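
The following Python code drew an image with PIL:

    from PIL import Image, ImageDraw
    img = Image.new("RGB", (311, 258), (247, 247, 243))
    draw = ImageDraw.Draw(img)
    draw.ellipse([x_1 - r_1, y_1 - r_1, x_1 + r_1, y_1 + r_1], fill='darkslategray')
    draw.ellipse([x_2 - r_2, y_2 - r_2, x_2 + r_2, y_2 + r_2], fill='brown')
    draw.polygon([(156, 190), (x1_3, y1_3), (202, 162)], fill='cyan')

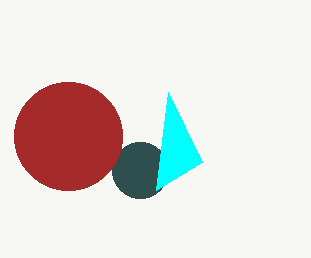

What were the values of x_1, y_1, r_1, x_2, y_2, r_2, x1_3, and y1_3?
x_1 = 140, y_1 = 170, r_1 = 28, x_2 = 68, y_2 = 136, r_2 = 54, x1_3 = 168, y1_3 = 92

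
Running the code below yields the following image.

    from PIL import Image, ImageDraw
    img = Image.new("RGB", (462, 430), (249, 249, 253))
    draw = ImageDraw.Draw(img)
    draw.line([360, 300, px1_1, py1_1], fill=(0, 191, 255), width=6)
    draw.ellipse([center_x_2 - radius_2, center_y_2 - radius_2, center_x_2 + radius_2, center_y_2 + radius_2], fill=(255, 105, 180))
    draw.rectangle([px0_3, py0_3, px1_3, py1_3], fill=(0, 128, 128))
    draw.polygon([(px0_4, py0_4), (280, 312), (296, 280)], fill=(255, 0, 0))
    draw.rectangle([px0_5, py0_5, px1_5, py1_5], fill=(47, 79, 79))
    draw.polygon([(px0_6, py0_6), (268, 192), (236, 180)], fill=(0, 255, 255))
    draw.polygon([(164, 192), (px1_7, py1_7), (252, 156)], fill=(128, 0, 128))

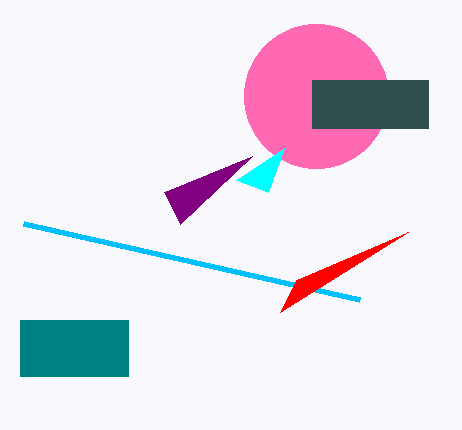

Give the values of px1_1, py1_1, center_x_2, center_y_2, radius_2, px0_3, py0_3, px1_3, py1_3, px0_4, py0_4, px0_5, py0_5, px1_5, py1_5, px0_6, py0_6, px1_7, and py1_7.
px1_1 = 24
py1_1 = 224
center_x_2 = 316
center_y_2 = 96
radius_2 = 72
px0_3 = 20
py0_3 = 320
px1_3 = 128
py1_3 = 376
px0_4 = 408
py0_4 = 232
px0_5 = 312
py0_5 = 80
px1_5 = 428
py1_5 = 128
px0_6 = 284
py0_6 = 148
px1_7 = 180
py1_7 = 224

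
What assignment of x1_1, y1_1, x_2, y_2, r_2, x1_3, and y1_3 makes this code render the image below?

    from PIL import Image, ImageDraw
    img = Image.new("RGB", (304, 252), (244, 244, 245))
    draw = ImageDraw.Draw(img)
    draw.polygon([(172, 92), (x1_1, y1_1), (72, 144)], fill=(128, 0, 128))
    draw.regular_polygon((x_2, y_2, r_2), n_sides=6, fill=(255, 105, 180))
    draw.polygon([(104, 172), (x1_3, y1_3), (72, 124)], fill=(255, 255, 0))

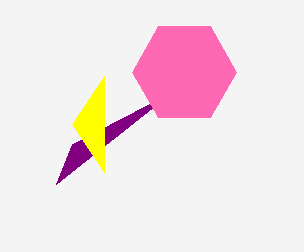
x1_1 = 56
y1_1 = 184
x_2 = 184
y_2 = 72
r_2 = 52
x1_3 = 104
y1_3 = 76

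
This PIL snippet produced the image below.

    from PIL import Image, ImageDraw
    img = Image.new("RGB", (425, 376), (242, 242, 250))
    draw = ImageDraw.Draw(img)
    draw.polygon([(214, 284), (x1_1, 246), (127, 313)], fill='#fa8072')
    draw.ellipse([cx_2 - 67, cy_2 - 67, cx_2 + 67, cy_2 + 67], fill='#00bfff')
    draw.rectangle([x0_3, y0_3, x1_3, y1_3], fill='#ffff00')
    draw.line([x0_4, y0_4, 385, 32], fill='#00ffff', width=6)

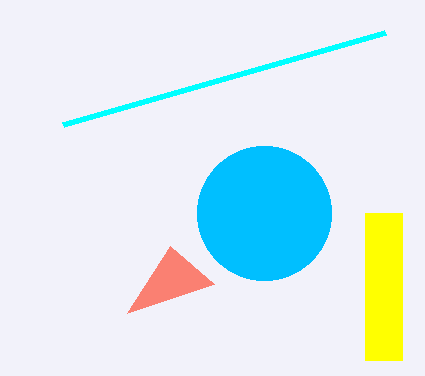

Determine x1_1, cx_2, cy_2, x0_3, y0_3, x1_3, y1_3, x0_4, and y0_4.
x1_1 = 170; cx_2 = 264; cy_2 = 213; x0_3 = 365; y0_3 = 213; x1_3 = 402; y1_3 = 360; x0_4 = 63; y0_4 = 124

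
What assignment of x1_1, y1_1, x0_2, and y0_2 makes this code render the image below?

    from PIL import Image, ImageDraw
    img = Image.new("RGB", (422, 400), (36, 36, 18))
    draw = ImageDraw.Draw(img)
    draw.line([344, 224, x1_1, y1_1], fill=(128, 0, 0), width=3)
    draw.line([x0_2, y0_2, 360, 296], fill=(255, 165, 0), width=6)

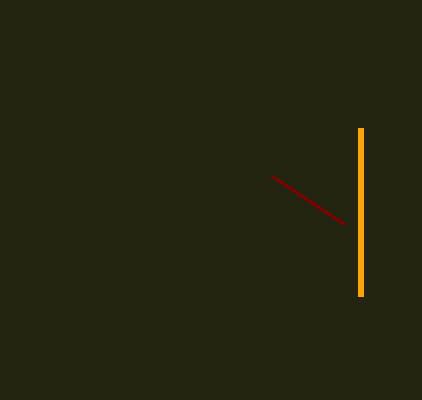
x1_1 = 272; y1_1 = 176; x0_2 = 360; y0_2 = 128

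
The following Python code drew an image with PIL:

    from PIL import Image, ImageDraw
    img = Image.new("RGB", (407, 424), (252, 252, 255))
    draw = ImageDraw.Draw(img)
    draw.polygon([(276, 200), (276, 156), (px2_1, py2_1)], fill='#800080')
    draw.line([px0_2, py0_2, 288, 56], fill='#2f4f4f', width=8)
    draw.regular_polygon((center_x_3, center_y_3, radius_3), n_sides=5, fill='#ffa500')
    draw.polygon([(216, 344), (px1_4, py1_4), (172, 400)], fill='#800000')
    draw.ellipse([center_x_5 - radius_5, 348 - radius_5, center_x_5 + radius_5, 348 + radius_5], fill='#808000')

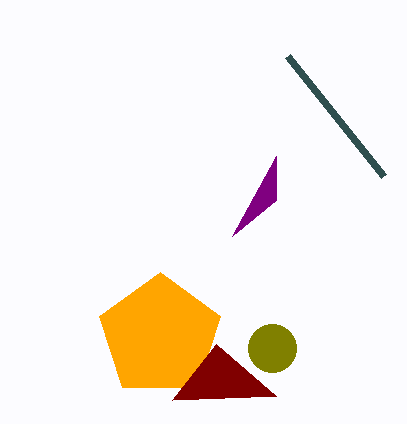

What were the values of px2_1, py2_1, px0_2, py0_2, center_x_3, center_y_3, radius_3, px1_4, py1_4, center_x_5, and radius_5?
px2_1 = 232; py2_1 = 236; px0_2 = 384; py0_2 = 176; center_x_3 = 160; center_y_3 = 336; radius_3 = 64; px1_4 = 276; py1_4 = 396; center_x_5 = 272; radius_5 = 24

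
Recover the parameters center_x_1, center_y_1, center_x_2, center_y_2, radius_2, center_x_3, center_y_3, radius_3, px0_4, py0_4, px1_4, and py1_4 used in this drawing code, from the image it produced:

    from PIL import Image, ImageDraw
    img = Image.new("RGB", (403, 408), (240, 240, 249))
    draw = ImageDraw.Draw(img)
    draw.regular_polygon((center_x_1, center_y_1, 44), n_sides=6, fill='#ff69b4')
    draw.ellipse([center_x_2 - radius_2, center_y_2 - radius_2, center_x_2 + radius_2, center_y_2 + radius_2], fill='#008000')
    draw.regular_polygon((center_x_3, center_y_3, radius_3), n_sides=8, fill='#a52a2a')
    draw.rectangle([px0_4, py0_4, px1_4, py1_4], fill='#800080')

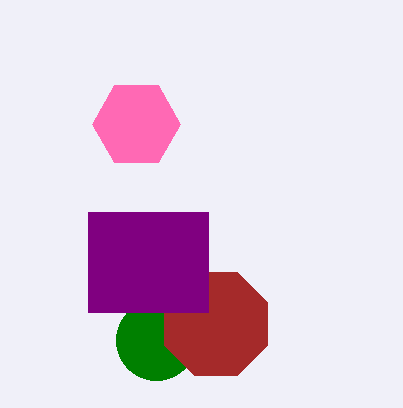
center_x_1 = 136; center_y_1 = 124; center_x_2 = 156; center_y_2 = 340; radius_2 = 40; center_x_3 = 216; center_y_3 = 324; radius_3 = 56; px0_4 = 88; py0_4 = 212; px1_4 = 208; py1_4 = 312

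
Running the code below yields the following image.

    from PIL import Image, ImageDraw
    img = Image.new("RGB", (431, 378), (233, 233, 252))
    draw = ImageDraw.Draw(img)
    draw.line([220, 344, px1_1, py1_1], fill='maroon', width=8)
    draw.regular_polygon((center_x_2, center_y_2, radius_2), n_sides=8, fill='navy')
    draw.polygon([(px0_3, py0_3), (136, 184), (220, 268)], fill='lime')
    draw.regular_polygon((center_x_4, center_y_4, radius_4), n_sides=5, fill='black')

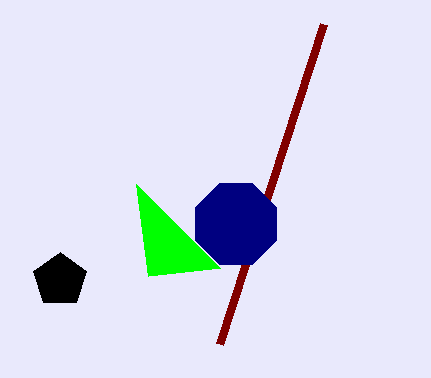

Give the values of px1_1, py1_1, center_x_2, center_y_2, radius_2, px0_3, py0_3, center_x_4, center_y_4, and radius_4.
px1_1 = 324; py1_1 = 24; center_x_2 = 236; center_y_2 = 224; radius_2 = 44; px0_3 = 148; py0_3 = 276; center_x_4 = 60; center_y_4 = 280; radius_4 = 28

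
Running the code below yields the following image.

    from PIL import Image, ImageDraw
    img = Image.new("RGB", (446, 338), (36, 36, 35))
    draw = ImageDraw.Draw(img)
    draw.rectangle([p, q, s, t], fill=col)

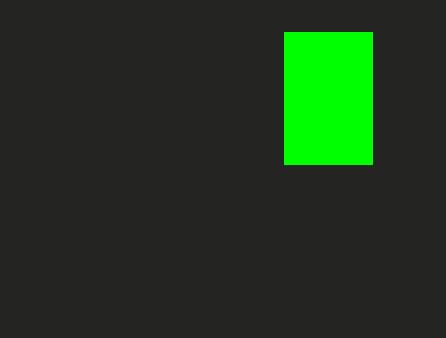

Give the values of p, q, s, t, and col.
p = 284
q = 32
s = 372
t = 164
col = 'lime'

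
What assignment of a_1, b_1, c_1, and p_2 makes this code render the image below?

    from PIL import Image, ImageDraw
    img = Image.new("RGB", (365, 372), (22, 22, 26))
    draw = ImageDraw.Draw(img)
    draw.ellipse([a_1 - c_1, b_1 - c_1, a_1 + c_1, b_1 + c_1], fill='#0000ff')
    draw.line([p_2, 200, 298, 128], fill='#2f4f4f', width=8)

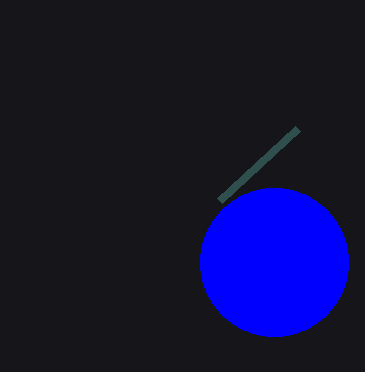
a_1 = 274; b_1 = 262; c_1 = 74; p_2 = 220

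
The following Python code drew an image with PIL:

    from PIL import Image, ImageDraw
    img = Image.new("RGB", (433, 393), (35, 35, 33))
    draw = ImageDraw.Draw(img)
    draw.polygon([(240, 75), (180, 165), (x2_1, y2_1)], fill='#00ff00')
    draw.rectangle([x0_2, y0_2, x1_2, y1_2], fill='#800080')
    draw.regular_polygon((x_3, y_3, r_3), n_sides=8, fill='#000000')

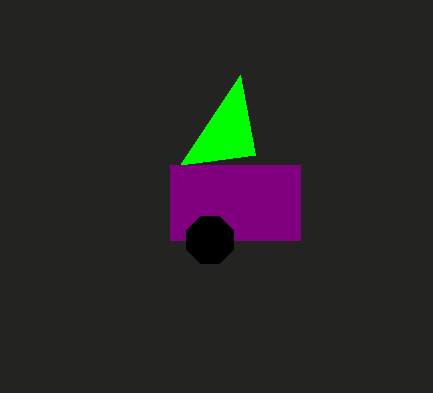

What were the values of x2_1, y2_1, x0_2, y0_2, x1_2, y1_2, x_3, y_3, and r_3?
x2_1 = 255, y2_1 = 155, x0_2 = 170, y0_2 = 165, x1_2 = 300, y1_2 = 240, x_3 = 210, y_3 = 240, r_3 = 25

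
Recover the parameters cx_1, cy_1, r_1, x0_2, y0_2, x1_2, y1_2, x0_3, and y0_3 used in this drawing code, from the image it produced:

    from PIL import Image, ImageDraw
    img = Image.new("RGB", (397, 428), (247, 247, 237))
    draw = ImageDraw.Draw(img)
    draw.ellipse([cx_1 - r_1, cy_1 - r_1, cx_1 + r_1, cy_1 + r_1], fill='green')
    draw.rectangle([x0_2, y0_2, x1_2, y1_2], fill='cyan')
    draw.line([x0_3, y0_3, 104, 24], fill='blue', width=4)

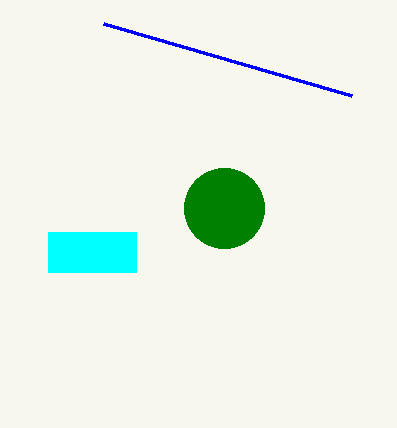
cx_1 = 224, cy_1 = 208, r_1 = 40, x0_2 = 48, y0_2 = 232, x1_2 = 136, y1_2 = 272, x0_3 = 352, y0_3 = 96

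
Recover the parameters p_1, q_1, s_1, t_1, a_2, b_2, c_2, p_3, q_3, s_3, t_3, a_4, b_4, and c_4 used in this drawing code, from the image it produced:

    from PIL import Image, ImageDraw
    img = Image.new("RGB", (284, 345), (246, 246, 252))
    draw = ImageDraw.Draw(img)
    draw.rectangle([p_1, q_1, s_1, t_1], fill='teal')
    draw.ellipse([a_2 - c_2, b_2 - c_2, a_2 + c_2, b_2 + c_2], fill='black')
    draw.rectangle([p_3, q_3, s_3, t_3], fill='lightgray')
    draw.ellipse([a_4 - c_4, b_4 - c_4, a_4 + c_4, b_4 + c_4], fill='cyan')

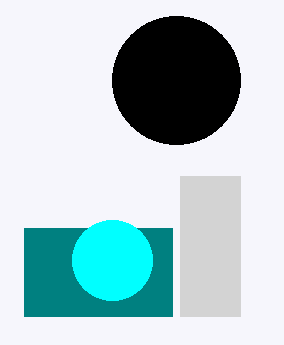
p_1 = 24
q_1 = 228
s_1 = 172
t_1 = 316
a_2 = 176
b_2 = 80
c_2 = 64
p_3 = 180
q_3 = 176
s_3 = 240
t_3 = 316
a_4 = 112
b_4 = 260
c_4 = 40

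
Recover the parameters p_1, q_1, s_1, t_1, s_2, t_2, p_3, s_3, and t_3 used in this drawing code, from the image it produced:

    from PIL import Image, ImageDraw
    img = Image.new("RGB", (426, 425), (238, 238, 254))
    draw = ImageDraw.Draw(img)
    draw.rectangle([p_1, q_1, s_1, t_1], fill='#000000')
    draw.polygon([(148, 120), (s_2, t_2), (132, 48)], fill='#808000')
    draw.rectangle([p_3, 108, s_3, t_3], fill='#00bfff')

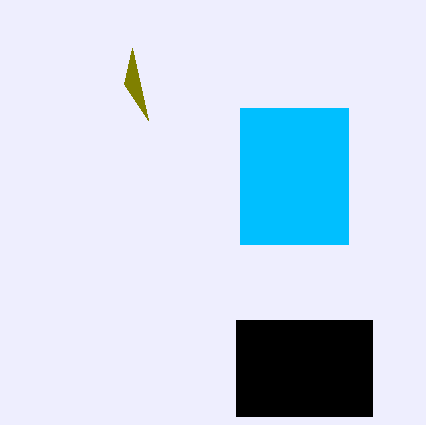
p_1 = 236
q_1 = 320
s_1 = 372
t_1 = 416
s_2 = 124
t_2 = 84
p_3 = 240
s_3 = 348
t_3 = 244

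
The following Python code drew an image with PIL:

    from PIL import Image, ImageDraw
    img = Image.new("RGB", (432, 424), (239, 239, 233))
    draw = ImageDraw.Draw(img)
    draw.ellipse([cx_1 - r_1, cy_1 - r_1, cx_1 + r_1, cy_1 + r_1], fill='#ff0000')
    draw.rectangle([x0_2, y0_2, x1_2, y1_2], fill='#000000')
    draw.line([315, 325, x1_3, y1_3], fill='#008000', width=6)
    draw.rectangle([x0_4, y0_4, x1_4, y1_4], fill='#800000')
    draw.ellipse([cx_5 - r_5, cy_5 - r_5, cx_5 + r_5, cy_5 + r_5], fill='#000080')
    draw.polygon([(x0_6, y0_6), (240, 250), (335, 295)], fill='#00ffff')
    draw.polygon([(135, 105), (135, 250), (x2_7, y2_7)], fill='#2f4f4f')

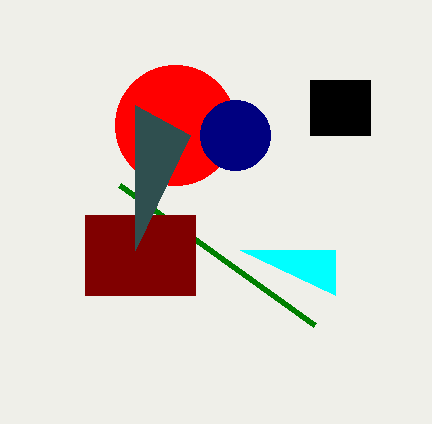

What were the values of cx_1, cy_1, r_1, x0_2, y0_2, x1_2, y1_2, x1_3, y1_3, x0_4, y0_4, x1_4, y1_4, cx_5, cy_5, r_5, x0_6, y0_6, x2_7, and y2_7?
cx_1 = 175, cy_1 = 125, r_1 = 60, x0_2 = 310, y0_2 = 80, x1_2 = 370, y1_2 = 135, x1_3 = 120, y1_3 = 185, x0_4 = 85, y0_4 = 215, x1_4 = 195, y1_4 = 295, cx_5 = 235, cy_5 = 135, r_5 = 35, x0_6 = 335, y0_6 = 250, x2_7 = 190, y2_7 = 135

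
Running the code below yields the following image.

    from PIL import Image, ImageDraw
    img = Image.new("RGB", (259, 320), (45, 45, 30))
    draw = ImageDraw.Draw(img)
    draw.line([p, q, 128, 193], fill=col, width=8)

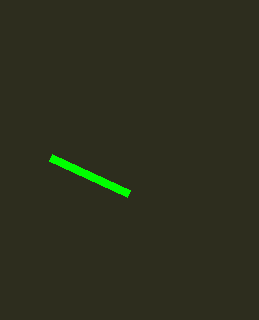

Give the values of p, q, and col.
p = 50; q = 157; col = 'lime'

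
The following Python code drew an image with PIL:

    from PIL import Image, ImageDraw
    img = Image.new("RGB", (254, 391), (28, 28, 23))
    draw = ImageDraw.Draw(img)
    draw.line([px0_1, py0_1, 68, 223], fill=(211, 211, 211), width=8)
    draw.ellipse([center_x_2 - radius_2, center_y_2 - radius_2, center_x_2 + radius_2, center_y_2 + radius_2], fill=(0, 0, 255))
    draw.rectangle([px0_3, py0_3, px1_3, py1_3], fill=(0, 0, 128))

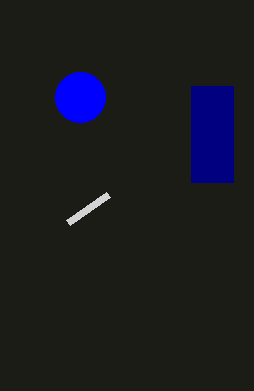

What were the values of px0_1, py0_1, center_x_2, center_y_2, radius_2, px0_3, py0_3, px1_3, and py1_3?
px0_1 = 108, py0_1 = 195, center_x_2 = 80, center_y_2 = 97, radius_2 = 25, px0_3 = 191, py0_3 = 86, px1_3 = 233, py1_3 = 182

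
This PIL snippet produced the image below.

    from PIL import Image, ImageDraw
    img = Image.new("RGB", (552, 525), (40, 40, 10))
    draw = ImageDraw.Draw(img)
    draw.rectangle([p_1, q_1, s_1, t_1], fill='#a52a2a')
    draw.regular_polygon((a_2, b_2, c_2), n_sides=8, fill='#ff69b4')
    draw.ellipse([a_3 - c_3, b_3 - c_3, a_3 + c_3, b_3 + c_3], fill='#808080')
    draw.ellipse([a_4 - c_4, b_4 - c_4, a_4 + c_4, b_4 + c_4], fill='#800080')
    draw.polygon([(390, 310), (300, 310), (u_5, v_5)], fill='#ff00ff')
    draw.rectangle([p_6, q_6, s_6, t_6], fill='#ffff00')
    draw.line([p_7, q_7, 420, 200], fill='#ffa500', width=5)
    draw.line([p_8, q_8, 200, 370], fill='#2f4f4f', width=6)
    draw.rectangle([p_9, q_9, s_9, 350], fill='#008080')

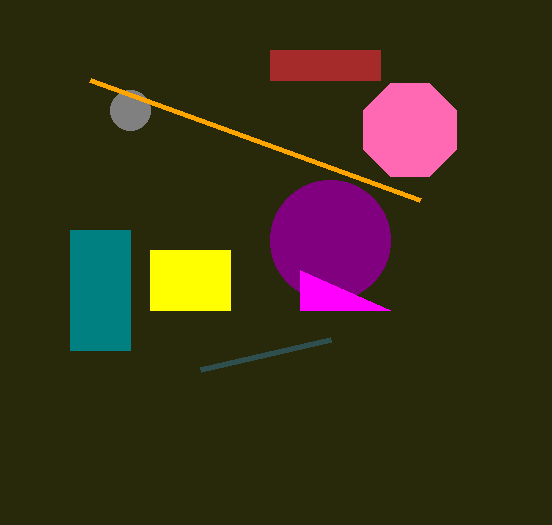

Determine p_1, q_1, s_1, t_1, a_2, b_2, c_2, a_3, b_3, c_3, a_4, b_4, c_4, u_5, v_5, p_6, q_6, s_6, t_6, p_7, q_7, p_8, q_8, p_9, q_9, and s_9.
p_1 = 270, q_1 = 50, s_1 = 380, t_1 = 80, a_2 = 410, b_2 = 130, c_2 = 50, a_3 = 130, b_3 = 110, c_3 = 20, a_4 = 330, b_4 = 240, c_4 = 60, u_5 = 300, v_5 = 270, p_6 = 150, q_6 = 250, s_6 = 230, t_6 = 310, p_7 = 90, q_7 = 80, p_8 = 330, q_8 = 340, p_9 = 70, q_9 = 230, s_9 = 130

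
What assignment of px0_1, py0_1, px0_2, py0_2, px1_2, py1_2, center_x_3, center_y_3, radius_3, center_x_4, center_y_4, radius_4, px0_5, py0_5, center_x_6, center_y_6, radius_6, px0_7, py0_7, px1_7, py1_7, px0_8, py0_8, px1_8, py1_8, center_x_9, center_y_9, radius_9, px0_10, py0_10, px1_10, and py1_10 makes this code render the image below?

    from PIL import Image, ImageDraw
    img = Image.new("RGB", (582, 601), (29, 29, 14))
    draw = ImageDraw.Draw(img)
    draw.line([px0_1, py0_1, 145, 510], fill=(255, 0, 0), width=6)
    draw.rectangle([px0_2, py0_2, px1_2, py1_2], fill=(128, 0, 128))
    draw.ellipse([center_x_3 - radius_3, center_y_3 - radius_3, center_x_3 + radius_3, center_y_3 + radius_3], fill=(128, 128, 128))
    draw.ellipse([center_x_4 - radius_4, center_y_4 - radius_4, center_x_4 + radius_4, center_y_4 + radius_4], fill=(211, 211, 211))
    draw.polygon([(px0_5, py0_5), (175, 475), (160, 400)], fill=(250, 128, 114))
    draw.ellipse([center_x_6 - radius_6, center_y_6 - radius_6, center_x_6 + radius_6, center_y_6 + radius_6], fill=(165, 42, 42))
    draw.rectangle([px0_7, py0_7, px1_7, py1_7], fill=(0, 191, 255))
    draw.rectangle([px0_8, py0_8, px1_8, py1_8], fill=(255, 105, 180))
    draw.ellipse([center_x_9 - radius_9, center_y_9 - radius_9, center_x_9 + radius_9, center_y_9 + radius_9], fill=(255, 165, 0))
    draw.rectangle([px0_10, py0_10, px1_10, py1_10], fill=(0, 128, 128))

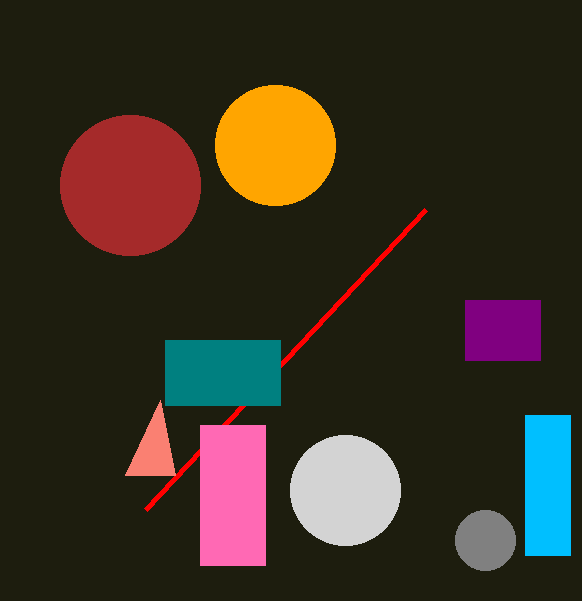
px0_1 = 425
py0_1 = 210
px0_2 = 465
py0_2 = 300
px1_2 = 540
py1_2 = 360
center_x_3 = 485
center_y_3 = 540
radius_3 = 30
center_x_4 = 345
center_y_4 = 490
radius_4 = 55
px0_5 = 125
py0_5 = 475
center_x_6 = 130
center_y_6 = 185
radius_6 = 70
px0_7 = 525
py0_7 = 415
px1_7 = 570
py1_7 = 555
px0_8 = 200
py0_8 = 425
px1_8 = 265
py1_8 = 565
center_x_9 = 275
center_y_9 = 145
radius_9 = 60
px0_10 = 165
py0_10 = 340
px1_10 = 280
py1_10 = 405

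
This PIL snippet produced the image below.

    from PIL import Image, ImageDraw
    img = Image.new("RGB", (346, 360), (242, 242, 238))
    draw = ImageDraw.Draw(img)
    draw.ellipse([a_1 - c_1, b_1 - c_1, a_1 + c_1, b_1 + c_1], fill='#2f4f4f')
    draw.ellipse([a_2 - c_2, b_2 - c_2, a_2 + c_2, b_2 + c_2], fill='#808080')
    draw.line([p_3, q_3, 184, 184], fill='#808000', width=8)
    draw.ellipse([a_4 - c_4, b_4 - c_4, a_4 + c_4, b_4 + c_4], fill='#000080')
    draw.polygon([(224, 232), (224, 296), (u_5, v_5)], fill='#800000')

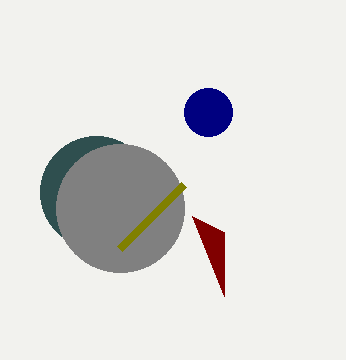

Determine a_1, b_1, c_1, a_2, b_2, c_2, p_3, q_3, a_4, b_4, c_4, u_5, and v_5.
a_1 = 96; b_1 = 192; c_1 = 56; a_2 = 120; b_2 = 208; c_2 = 64; p_3 = 120; q_3 = 248; a_4 = 208; b_4 = 112; c_4 = 24; u_5 = 192; v_5 = 216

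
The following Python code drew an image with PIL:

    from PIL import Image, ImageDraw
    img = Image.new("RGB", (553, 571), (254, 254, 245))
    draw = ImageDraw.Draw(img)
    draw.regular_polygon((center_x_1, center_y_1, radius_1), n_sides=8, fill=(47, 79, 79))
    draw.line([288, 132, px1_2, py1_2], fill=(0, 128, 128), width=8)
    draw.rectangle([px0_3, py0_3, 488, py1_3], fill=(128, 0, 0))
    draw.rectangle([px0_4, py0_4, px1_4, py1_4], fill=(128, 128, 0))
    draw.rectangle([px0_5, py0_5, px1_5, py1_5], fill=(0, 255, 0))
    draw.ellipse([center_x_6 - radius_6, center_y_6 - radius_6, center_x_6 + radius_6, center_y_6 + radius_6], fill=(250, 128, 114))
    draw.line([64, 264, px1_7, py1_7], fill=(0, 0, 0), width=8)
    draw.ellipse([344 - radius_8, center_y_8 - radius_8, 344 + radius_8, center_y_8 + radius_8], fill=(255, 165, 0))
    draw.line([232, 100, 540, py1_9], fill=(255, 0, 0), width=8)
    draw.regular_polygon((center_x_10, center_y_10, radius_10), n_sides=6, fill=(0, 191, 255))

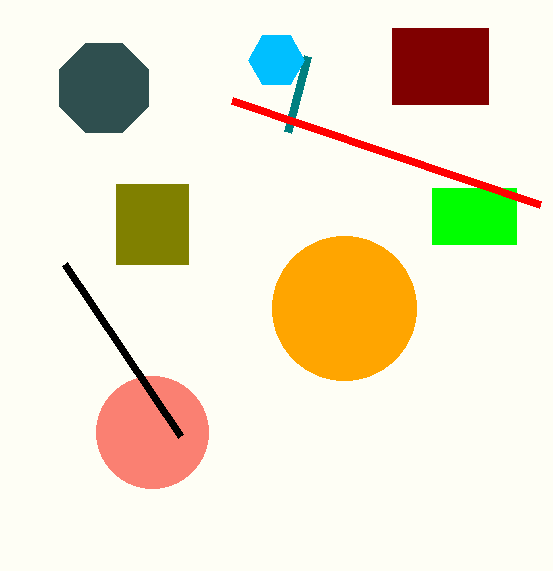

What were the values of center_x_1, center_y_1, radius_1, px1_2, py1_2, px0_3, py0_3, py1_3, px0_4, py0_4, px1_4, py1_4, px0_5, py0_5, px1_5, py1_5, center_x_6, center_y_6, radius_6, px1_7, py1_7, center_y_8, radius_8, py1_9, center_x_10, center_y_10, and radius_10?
center_x_1 = 104, center_y_1 = 88, radius_1 = 48, px1_2 = 308, py1_2 = 56, px0_3 = 392, py0_3 = 28, py1_3 = 104, px0_4 = 116, py0_4 = 184, px1_4 = 188, py1_4 = 264, px0_5 = 432, py0_5 = 188, px1_5 = 516, py1_5 = 244, center_x_6 = 152, center_y_6 = 432, radius_6 = 56, px1_7 = 180, py1_7 = 436, center_y_8 = 308, radius_8 = 72, py1_9 = 204, center_x_10 = 276, center_y_10 = 60, radius_10 = 28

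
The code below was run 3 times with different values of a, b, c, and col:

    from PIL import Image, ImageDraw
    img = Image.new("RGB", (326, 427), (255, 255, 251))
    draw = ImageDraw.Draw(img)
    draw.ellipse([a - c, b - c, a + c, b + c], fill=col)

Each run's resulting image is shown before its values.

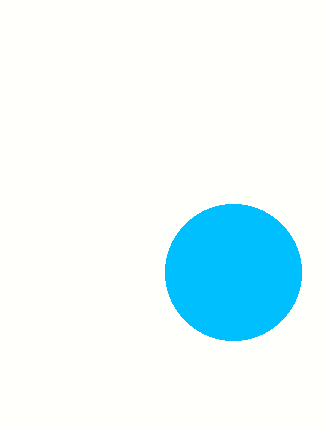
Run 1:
a = 233, b = 272, c = 68, col = 'deepskyblue'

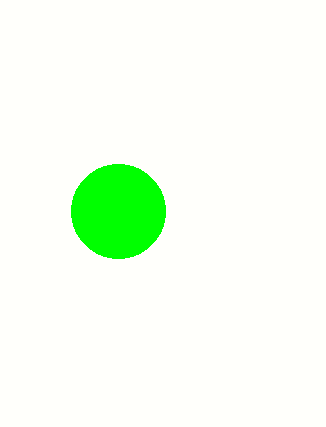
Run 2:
a = 118
b = 211
c = 47
col = 'lime'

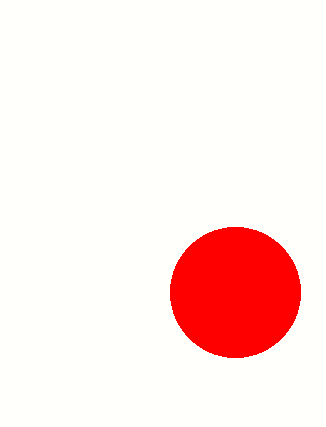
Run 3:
a = 235
b = 292
c = 65
col = 'red'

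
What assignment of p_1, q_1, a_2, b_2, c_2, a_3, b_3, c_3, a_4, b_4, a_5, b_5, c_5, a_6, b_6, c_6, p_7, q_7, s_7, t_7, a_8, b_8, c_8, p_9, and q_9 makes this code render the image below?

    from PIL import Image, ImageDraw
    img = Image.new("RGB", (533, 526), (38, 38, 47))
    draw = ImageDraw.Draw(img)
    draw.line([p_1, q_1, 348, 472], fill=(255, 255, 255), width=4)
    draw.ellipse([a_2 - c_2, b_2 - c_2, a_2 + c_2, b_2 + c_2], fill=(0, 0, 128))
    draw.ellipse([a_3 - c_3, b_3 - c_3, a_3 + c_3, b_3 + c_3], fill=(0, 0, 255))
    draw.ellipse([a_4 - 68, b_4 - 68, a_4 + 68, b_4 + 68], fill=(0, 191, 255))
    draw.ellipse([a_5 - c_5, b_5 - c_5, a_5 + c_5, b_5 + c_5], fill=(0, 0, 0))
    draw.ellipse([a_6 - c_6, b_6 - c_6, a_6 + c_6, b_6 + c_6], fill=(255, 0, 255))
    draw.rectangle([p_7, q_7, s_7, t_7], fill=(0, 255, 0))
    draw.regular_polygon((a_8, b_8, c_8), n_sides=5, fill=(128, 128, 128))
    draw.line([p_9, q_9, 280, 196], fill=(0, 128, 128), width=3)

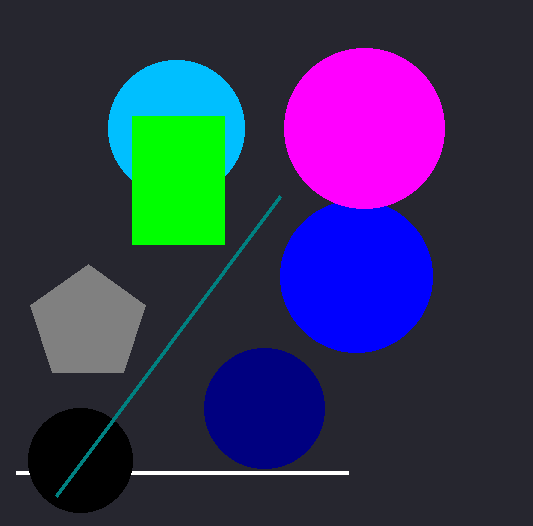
p_1 = 16, q_1 = 472, a_2 = 264, b_2 = 408, c_2 = 60, a_3 = 356, b_3 = 276, c_3 = 76, a_4 = 176, b_4 = 128, a_5 = 80, b_5 = 460, c_5 = 52, a_6 = 364, b_6 = 128, c_6 = 80, p_7 = 132, q_7 = 116, s_7 = 224, t_7 = 244, a_8 = 88, b_8 = 324, c_8 = 60, p_9 = 56, q_9 = 496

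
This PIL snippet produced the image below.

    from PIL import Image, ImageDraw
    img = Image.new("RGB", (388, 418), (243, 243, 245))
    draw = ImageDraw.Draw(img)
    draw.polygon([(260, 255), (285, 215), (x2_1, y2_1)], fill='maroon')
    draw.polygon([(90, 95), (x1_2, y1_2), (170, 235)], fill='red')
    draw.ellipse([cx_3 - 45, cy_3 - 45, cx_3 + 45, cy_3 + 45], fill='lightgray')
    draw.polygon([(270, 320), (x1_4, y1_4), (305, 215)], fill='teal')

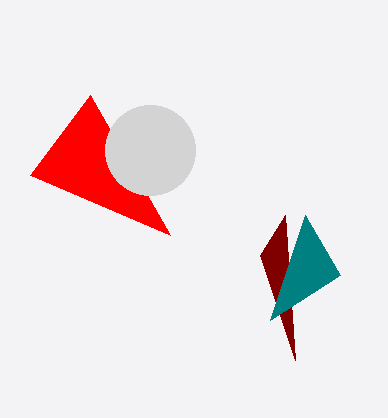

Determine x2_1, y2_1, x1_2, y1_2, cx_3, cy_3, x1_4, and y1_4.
x2_1 = 295; y2_1 = 360; x1_2 = 30; y1_2 = 175; cx_3 = 150; cy_3 = 150; x1_4 = 340; y1_4 = 275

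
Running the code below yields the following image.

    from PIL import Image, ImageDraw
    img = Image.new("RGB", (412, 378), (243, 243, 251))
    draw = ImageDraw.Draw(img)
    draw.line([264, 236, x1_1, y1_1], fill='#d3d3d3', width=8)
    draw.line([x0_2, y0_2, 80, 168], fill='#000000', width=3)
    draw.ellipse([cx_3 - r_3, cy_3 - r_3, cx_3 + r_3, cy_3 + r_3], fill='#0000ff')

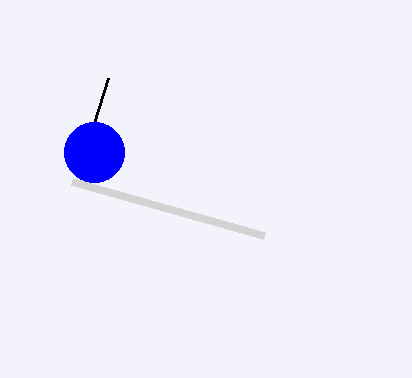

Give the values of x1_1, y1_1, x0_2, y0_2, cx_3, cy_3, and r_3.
x1_1 = 72; y1_1 = 182; x0_2 = 108; y0_2 = 78; cx_3 = 94; cy_3 = 152; r_3 = 30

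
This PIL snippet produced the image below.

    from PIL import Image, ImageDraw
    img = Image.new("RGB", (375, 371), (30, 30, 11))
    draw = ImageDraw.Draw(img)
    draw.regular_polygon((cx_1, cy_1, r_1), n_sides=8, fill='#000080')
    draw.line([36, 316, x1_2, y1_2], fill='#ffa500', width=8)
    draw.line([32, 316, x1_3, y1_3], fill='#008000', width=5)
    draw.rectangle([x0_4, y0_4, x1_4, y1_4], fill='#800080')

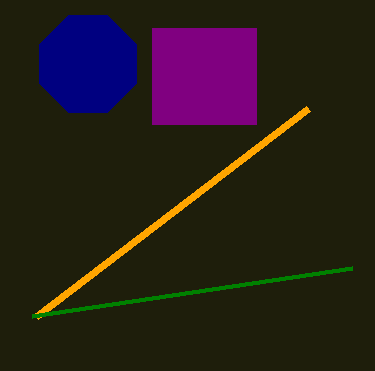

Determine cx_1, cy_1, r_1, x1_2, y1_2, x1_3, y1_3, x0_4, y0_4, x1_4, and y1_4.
cx_1 = 88; cy_1 = 64; r_1 = 52; x1_2 = 308; y1_2 = 108; x1_3 = 352; y1_3 = 268; x0_4 = 152; y0_4 = 28; x1_4 = 256; y1_4 = 124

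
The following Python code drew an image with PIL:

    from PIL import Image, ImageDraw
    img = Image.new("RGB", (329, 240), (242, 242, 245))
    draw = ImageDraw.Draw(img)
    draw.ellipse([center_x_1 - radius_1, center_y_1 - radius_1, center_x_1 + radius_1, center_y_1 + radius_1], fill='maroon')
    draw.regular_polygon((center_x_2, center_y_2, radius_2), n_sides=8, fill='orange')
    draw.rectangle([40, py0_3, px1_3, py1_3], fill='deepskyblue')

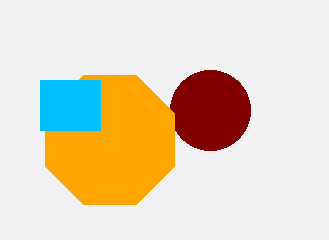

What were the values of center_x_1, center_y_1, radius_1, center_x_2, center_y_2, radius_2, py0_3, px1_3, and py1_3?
center_x_1 = 210; center_y_1 = 110; radius_1 = 40; center_x_2 = 110; center_y_2 = 140; radius_2 = 70; py0_3 = 80; px1_3 = 100; py1_3 = 130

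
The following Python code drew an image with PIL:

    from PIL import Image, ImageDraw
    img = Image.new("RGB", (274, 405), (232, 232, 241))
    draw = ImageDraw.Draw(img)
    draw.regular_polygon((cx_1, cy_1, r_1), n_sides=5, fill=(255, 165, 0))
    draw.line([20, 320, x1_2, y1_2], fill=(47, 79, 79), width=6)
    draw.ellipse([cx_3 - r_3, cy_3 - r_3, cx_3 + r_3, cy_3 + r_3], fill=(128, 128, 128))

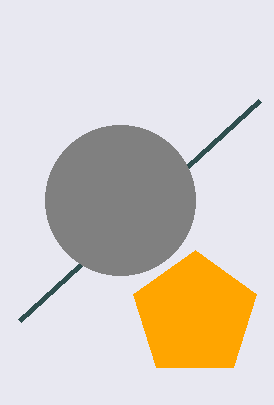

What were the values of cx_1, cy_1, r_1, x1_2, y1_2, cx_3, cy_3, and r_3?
cx_1 = 195; cy_1 = 315; r_1 = 65; x1_2 = 260; y1_2 = 100; cx_3 = 120; cy_3 = 200; r_3 = 75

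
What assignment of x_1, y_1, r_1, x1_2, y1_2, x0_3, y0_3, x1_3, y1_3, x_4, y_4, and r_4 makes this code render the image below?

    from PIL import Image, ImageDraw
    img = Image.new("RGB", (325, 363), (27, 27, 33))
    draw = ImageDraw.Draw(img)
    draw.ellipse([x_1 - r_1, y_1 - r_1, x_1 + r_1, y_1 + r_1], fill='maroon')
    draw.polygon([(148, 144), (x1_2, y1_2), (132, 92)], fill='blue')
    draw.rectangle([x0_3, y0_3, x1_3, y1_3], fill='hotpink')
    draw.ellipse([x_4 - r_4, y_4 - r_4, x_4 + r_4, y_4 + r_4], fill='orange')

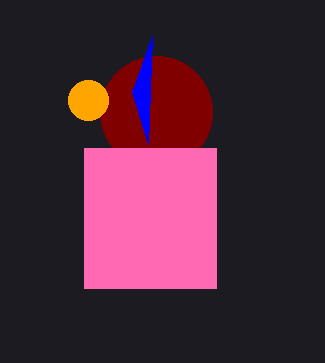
x_1 = 156
y_1 = 112
r_1 = 56
x1_2 = 152
y1_2 = 36
x0_3 = 84
y0_3 = 148
x1_3 = 216
y1_3 = 288
x_4 = 88
y_4 = 100
r_4 = 20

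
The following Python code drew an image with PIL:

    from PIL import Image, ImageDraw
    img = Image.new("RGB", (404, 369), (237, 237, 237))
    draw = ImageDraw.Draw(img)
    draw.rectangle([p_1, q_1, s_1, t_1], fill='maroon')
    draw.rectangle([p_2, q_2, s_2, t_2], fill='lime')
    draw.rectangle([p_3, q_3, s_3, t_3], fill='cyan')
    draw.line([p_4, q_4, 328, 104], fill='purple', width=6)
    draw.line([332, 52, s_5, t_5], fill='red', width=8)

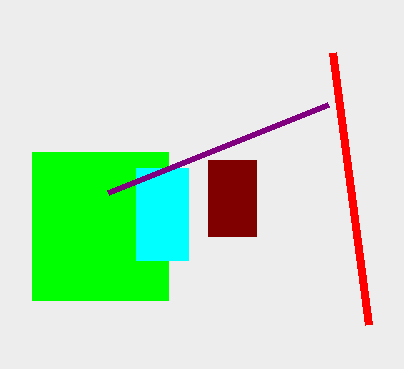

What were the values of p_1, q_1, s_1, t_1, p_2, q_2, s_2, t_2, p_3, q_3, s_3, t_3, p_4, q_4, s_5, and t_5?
p_1 = 208, q_1 = 160, s_1 = 256, t_1 = 236, p_2 = 32, q_2 = 152, s_2 = 168, t_2 = 300, p_3 = 136, q_3 = 168, s_3 = 188, t_3 = 260, p_4 = 108, q_4 = 192, s_5 = 368, t_5 = 324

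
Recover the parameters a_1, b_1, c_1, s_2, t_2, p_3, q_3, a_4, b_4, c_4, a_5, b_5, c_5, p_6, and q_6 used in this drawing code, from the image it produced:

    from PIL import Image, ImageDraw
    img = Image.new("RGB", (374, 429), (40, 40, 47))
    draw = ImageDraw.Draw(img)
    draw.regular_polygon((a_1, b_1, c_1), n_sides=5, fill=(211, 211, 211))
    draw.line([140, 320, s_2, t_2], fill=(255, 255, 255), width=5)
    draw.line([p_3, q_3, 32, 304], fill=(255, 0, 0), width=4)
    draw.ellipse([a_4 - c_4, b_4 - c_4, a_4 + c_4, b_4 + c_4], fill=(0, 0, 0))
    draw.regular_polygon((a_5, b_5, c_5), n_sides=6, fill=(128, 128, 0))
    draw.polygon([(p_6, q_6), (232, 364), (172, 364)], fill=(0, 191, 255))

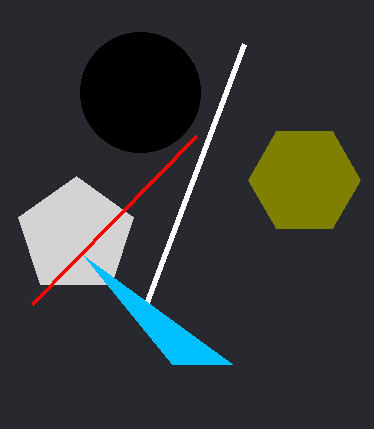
a_1 = 76; b_1 = 236; c_1 = 60; s_2 = 244; t_2 = 44; p_3 = 196; q_3 = 136; a_4 = 140; b_4 = 92; c_4 = 60; a_5 = 304; b_5 = 180; c_5 = 56; p_6 = 84; q_6 = 256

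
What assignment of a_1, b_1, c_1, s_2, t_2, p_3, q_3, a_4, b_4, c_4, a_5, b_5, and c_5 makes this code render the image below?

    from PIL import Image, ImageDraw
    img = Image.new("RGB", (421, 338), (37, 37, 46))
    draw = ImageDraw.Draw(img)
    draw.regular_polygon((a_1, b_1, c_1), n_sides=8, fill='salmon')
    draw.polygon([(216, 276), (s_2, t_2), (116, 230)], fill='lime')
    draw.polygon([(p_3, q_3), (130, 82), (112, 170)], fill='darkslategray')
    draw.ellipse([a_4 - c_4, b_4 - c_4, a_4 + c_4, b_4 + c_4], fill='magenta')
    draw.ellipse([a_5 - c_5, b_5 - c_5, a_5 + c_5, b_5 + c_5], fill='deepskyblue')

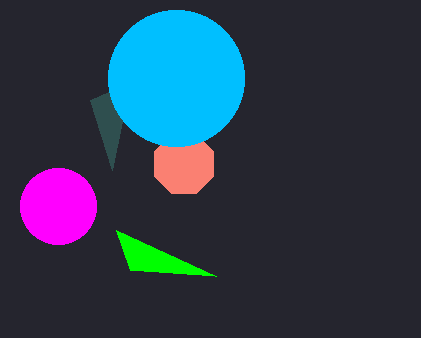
a_1 = 184, b_1 = 164, c_1 = 32, s_2 = 130, t_2 = 270, p_3 = 90, q_3 = 100, a_4 = 58, b_4 = 206, c_4 = 38, a_5 = 176, b_5 = 78, c_5 = 68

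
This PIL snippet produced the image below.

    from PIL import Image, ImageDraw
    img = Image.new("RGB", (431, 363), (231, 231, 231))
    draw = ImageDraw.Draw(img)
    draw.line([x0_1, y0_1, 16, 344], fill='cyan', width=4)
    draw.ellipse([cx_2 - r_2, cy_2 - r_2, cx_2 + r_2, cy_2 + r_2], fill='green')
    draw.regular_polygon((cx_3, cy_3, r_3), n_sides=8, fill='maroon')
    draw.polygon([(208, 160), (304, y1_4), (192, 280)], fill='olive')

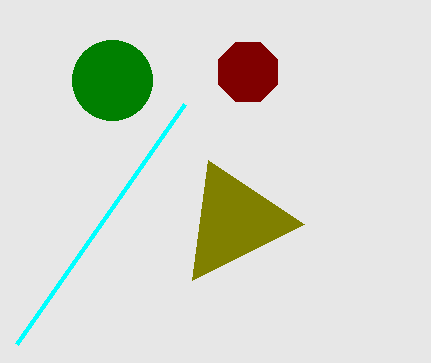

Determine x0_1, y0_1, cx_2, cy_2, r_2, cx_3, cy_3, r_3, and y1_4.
x0_1 = 184; y0_1 = 104; cx_2 = 112; cy_2 = 80; r_2 = 40; cx_3 = 248; cy_3 = 72; r_3 = 32; y1_4 = 224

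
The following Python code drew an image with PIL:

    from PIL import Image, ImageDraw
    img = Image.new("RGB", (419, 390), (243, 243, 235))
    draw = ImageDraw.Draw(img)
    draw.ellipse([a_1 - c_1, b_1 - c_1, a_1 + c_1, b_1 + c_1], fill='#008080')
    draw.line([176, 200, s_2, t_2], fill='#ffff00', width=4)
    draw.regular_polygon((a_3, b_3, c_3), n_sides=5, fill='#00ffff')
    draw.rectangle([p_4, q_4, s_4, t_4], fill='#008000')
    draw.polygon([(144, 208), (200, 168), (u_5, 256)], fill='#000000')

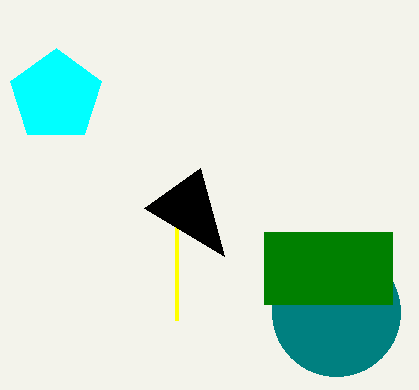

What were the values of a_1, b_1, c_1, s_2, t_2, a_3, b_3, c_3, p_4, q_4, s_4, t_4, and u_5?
a_1 = 336, b_1 = 312, c_1 = 64, s_2 = 176, t_2 = 320, a_3 = 56, b_3 = 96, c_3 = 48, p_4 = 264, q_4 = 232, s_4 = 392, t_4 = 304, u_5 = 224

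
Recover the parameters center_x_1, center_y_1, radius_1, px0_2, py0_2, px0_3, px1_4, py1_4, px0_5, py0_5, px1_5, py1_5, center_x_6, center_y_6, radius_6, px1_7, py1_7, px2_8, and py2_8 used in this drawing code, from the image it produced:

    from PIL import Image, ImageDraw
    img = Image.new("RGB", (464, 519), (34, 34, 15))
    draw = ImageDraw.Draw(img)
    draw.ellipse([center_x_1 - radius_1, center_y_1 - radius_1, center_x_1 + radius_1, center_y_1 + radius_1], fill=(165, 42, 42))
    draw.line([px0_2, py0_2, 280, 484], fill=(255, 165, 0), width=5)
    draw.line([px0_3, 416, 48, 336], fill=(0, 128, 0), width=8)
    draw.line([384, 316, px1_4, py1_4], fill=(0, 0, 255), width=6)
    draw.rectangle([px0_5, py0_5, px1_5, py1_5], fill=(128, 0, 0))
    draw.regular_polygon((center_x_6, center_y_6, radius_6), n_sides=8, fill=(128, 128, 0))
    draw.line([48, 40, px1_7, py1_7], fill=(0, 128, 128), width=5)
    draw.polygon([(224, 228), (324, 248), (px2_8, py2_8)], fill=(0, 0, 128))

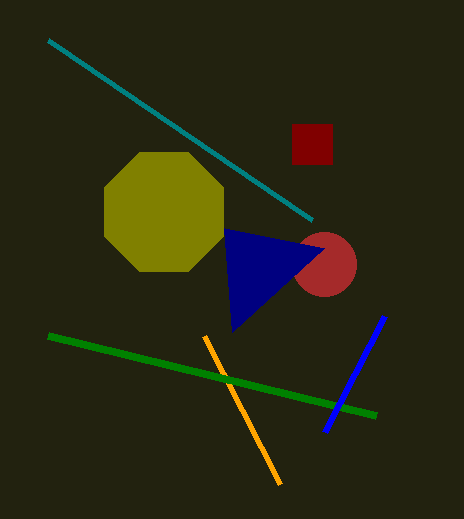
center_x_1 = 324; center_y_1 = 264; radius_1 = 32; px0_2 = 204; py0_2 = 336; px0_3 = 376; px1_4 = 324; py1_4 = 432; px0_5 = 292; py0_5 = 124; px1_5 = 332; py1_5 = 164; center_x_6 = 164; center_y_6 = 212; radius_6 = 64; px1_7 = 312; py1_7 = 220; px2_8 = 232; py2_8 = 332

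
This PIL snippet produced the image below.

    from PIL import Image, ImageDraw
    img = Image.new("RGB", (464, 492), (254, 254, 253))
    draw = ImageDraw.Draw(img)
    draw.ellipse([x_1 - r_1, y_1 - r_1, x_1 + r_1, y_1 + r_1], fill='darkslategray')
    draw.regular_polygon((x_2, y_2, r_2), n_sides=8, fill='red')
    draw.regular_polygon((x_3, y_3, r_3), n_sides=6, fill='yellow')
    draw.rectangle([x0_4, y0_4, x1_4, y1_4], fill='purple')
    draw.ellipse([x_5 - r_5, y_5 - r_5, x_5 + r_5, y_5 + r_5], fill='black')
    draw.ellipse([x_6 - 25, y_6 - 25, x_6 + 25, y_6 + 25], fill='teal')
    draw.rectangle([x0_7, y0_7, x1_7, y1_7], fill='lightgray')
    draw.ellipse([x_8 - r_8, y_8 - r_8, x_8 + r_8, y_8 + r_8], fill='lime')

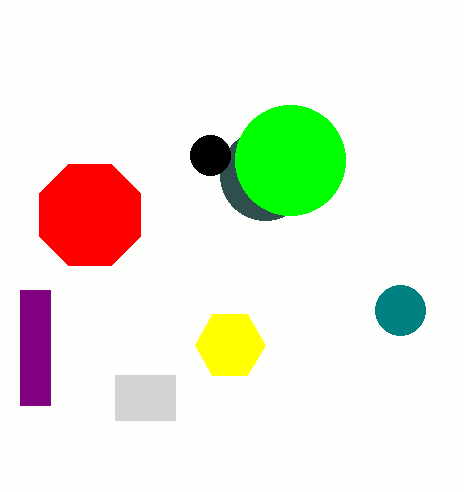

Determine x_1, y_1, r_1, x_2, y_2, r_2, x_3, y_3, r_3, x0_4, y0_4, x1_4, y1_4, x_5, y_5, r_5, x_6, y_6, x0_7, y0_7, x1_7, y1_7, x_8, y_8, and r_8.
x_1 = 265
y_1 = 175
r_1 = 45
x_2 = 90
y_2 = 215
r_2 = 55
x_3 = 230
y_3 = 345
r_3 = 35
x0_4 = 20
y0_4 = 290
x1_4 = 50
y1_4 = 405
x_5 = 210
y_5 = 155
r_5 = 20
x_6 = 400
y_6 = 310
x0_7 = 115
y0_7 = 375
x1_7 = 175
y1_7 = 420
x_8 = 290
y_8 = 160
r_8 = 55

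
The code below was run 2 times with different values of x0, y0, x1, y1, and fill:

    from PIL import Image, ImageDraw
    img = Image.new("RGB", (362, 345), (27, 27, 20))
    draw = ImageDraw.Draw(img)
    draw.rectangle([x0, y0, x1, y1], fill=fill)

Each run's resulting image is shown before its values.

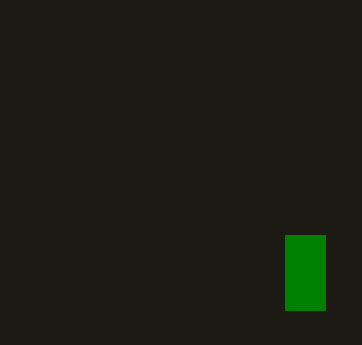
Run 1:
x0 = 285; y0 = 235; x1 = 325; y1 = 310; fill = 'green'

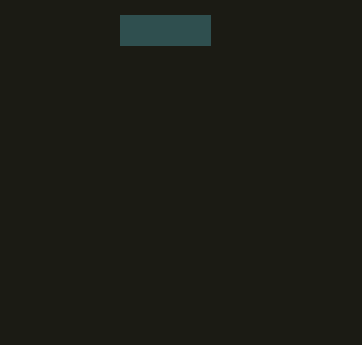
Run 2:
x0 = 120; y0 = 15; x1 = 210; y1 = 45; fill = 'darkslategray'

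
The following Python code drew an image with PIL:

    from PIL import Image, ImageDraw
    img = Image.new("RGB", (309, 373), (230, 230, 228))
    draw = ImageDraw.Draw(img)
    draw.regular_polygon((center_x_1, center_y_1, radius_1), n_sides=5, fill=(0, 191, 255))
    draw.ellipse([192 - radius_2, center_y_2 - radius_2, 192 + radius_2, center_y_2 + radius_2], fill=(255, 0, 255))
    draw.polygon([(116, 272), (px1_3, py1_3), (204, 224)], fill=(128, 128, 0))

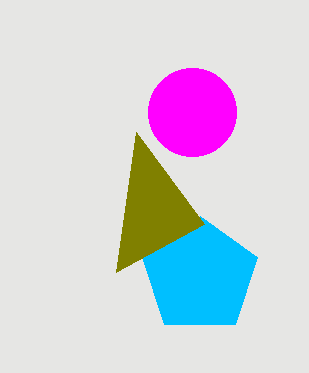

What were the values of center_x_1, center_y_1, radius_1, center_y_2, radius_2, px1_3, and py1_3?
center_x_1 = 200
center_y_1 = 276
radius_1 = 60
center_y_2 = 112
radius_2 = 44
px1_3 = 136
py1_3 = 132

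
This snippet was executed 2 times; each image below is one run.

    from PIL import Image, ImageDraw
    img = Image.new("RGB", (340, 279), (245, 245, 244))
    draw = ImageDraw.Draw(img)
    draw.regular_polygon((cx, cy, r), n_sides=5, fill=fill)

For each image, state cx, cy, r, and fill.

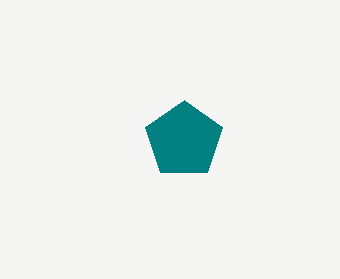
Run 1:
cx = 184
cy = 140
r = 40
fill = 'teal'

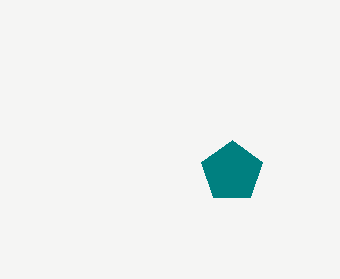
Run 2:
cx = 232, cy = 172, r = 32, fill = 'teal'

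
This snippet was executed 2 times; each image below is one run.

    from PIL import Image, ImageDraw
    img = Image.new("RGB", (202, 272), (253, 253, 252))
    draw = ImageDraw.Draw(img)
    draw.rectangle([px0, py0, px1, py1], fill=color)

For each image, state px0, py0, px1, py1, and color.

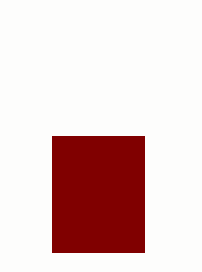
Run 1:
px0 = 52, py0 = 136, px1 = 144, py1 = 252, color = 'maroon'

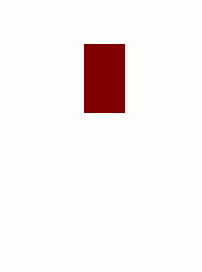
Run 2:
px0 = 84, py0 = 44, px1 = 124, py1 = 112, color = 'maroon'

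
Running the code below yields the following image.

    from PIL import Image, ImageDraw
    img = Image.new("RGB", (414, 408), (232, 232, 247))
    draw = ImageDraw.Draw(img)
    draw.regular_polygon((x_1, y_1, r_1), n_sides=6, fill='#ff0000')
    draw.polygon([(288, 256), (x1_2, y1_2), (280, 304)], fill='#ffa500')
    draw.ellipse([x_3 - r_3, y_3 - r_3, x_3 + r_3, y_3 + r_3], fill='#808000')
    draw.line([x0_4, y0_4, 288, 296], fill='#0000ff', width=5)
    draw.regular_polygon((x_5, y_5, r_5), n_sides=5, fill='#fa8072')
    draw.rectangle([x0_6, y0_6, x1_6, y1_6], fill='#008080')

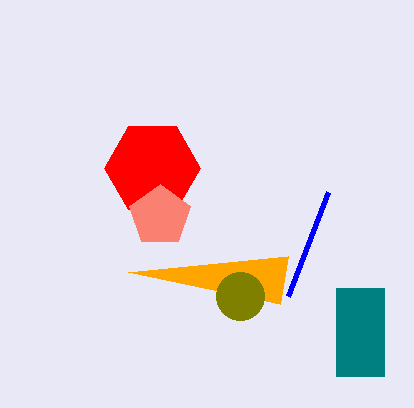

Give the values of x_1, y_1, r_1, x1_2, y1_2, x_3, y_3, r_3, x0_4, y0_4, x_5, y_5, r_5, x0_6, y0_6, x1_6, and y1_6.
x_1 = 152; y_1 = 168; r_1 = 48; x1_2 = 128; y1_2 = 272; x_3 = 240; y_3 = 296; r_3 = 24; x0_4 = 328; y0_4 = 192; x_5 = 160; y_5 = 216; r_5 = 32; x0_6 = 336; y0_6 = 288; x1_6 = 384; y1_6 = 376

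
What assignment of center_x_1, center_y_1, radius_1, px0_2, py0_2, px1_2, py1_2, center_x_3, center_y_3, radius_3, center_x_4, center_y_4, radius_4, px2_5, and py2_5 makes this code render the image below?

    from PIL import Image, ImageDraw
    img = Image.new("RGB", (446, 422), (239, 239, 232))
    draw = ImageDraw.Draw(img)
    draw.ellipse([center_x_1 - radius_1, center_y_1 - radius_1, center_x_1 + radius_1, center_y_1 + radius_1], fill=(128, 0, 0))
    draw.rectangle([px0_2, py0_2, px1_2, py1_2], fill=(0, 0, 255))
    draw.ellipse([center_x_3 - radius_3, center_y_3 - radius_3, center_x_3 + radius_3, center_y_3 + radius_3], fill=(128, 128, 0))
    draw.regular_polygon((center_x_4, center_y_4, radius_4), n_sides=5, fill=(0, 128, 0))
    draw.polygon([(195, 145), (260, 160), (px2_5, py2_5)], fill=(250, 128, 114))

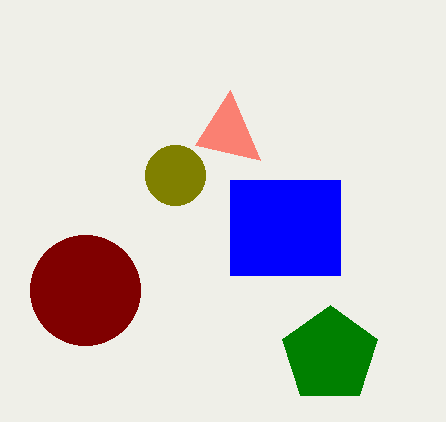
center_x_1 = 85
center_y_1 = 290
radius_1 = 55
px0_2 = 230
py0_2 = 180
px1_2 = 340
py1_2 = 275
center_x_3 = 175
center_y_3 = 175
radius_3 = 30
center_x_4 = 330
center_y_4 = 355
radius_4 = 50
px2_5 = 230
py2_5 = 90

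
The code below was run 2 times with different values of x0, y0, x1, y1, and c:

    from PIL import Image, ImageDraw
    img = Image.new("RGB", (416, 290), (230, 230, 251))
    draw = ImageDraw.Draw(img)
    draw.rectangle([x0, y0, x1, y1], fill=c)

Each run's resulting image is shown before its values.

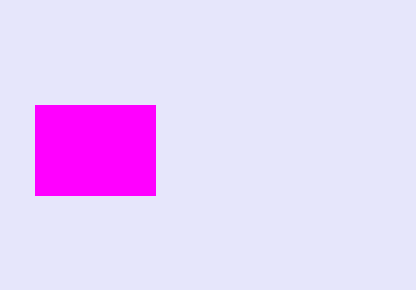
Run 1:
x0 = 35, y0 = 105, x1 = 155, y1 = 195, c = 'magenta'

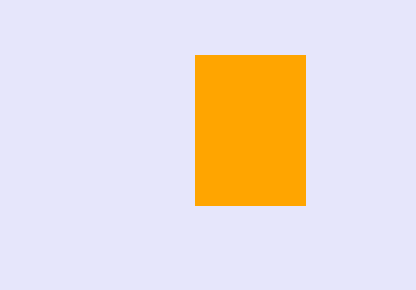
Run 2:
x0 = 195; y0 = 55; x1 = 305; y1 = 205; c = 'orange'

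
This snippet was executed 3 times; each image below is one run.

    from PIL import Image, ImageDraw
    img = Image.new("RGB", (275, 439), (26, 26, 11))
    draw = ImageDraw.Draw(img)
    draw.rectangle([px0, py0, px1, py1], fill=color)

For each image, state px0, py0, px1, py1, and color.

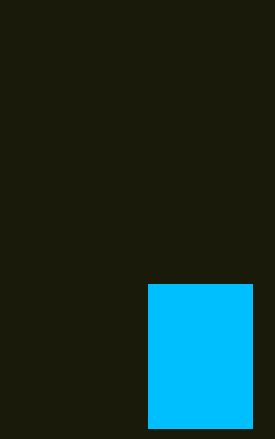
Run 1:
px0 = 148; py0 = 284; px1 = 252; py1 = 428; color = 'deepskyblue'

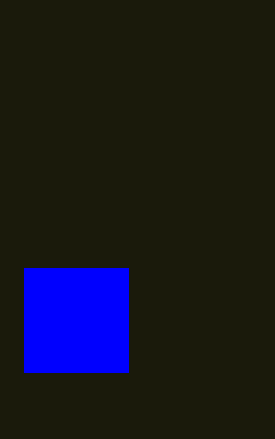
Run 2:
px0 = 24; py0 = 268; px1 = 128; py1 = 372; color = 'blue'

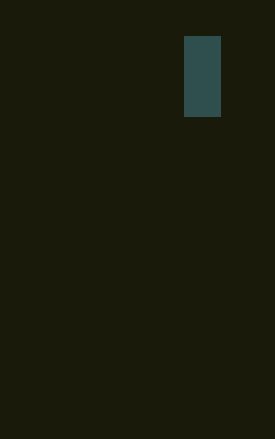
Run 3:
px0 = 184, py0 = 36, px1 = 220, py1 = 116, color = 'darkslategray'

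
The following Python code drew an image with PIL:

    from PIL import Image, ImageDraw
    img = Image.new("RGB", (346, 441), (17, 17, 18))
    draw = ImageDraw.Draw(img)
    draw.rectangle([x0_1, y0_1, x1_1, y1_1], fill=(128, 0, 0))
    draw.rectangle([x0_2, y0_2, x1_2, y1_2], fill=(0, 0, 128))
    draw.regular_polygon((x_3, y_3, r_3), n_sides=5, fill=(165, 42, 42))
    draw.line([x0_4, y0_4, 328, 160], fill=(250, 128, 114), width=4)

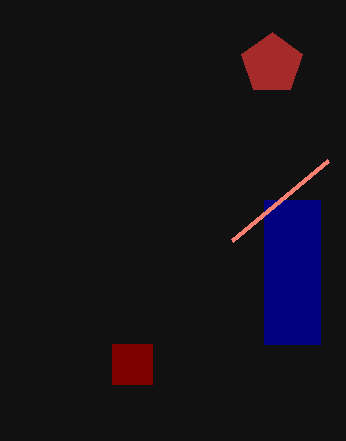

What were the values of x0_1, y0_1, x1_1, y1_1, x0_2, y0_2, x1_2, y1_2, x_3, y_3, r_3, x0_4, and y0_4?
x0_1 = 112; y0_1 = 344; x1_1 = 152; y1_1 = 384; x0_2 = 264; y0_2 = 200; x1_2 = 320; y1_2 = 344; x_3 = 272; y_3 = 64; r_3 = 32; x0_4 = 232; y0_4 = 240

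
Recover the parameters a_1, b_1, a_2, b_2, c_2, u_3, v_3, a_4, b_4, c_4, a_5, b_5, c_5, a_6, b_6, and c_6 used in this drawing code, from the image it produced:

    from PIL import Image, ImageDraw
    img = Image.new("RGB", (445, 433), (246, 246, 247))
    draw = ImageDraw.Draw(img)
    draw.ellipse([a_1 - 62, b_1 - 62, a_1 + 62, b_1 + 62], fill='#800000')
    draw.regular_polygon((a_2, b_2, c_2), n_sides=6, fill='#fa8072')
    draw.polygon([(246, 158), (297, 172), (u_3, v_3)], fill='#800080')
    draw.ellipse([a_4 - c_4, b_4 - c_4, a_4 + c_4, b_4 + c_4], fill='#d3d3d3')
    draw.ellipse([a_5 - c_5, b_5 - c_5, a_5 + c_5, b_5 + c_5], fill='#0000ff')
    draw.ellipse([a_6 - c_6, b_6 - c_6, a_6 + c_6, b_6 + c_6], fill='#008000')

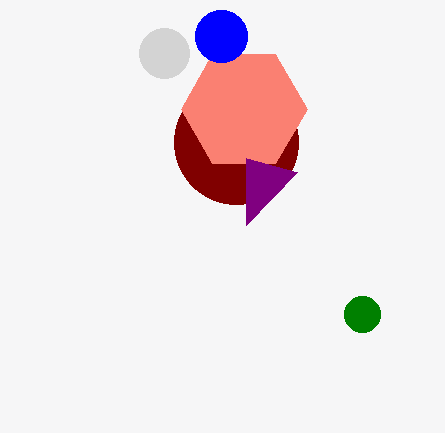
a_1 = 236, b_1 = 142, a_2 = 244, b_2 = 109, c_2 = 63, u_3 = 246, v_3 = 225, a_4 = 164, b_4 = 53, c_4 = 25, a_5 = 221, b_5 = 36, c_5 = 26, a_6 = 362, b_6 = 314, c_6 = 18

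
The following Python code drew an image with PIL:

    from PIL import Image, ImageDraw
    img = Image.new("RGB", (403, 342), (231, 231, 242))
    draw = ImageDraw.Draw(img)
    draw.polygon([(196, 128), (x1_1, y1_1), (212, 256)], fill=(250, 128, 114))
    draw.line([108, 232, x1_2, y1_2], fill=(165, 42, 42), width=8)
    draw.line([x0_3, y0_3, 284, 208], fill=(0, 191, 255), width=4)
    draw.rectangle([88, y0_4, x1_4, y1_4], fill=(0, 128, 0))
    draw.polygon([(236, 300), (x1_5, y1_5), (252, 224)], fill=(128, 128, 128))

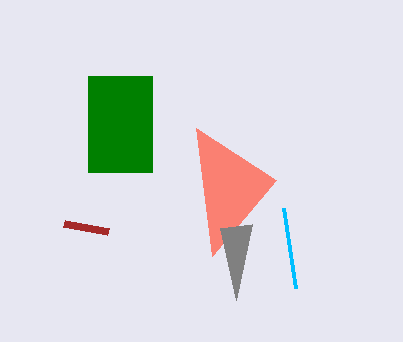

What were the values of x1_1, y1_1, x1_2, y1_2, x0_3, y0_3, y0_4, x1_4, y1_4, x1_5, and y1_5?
x1_1 = 276, y1_1 = 180, x1_2 = 64, y1_2 = 224, x0_3 = 296, y0_3 = 288, y0_4 = 76, x1_4 = 152, y1_4 = 172, x1_5 = 220, y1_5 = 228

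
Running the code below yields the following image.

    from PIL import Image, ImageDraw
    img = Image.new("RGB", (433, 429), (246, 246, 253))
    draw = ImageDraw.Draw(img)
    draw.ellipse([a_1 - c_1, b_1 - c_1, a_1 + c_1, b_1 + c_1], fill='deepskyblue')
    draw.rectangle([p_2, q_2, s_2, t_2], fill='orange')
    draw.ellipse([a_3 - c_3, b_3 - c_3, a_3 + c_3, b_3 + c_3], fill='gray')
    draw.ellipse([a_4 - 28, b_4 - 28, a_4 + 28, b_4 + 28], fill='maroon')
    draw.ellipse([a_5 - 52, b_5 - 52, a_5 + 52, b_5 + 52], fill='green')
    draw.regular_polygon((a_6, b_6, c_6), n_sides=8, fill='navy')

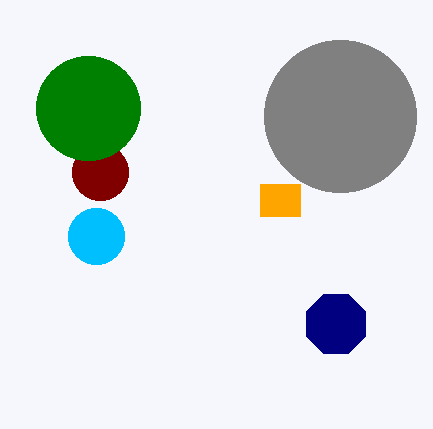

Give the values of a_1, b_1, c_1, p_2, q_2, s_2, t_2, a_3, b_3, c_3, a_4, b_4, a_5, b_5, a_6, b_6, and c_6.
a_1 = 96
b_1 = 236
c_1 = 28
p_2 = 260
q_2 = 184
s_2 = 300
t_2 = 216
a_3 = 340
b_3 = 116
c_3 = 76
a_4 = 100
b_4 = 172
a_5 = 88
b_5 = 108
a_6 = 336
b_6 = 324
c_6 = 32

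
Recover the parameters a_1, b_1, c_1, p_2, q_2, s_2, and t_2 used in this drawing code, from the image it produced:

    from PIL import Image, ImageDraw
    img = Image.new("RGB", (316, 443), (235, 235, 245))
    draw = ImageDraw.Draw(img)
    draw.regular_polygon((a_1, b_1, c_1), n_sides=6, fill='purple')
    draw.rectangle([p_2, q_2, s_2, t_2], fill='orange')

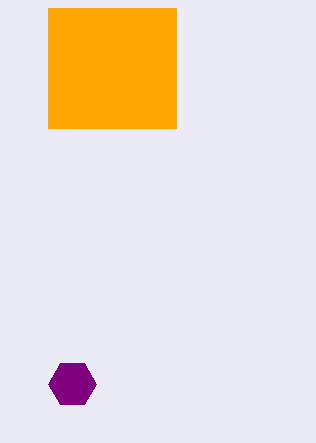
a_1 = 72
b_1 = 384
c_1 = 24
p_2 = 48
q_2 = 8
s_2 = 176
t_2 = 128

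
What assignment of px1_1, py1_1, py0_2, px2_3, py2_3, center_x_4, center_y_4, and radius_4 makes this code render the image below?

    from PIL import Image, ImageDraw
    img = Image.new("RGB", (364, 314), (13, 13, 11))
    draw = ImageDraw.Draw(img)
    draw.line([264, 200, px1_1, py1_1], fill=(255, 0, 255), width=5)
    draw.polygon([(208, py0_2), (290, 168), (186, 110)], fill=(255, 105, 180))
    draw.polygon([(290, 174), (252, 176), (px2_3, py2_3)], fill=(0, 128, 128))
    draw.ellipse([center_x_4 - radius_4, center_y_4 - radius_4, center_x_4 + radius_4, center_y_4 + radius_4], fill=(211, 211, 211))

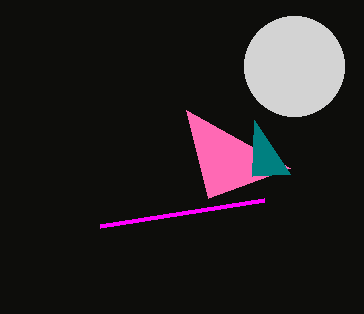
px1_1 = 100; py1_1 = 226; py0_2 = 198; px2_3 = 254; py2_3 = 120; center_x_4 = 294; center_y_4 = 66; radius_4 = 50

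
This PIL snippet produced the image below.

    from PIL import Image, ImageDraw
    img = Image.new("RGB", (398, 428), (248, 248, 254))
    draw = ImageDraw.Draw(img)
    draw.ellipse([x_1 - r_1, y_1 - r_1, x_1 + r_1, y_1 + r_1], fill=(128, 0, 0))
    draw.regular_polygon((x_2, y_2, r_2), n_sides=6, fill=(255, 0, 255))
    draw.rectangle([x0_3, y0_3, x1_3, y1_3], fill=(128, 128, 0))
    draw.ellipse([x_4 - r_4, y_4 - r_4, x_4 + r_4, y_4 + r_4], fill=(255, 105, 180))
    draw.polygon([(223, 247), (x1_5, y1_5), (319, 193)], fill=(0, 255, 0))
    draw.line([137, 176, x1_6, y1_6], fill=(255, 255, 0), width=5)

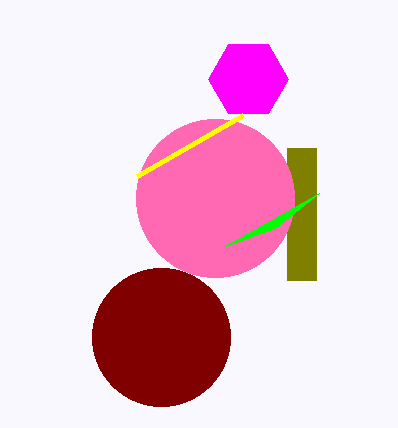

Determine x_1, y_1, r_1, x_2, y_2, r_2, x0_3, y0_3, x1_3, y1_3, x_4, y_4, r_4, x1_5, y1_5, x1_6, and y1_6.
x_1 = 161, y_1 = 337, r_1 = 69, x_2 = 248, y_2 = 79, r_2 = 40, x0_3 = 287, y0_3 = 148, x1_3 = 316, y1_3 = 280, x_4 = 215, y_4 = 198, r_4 = 79, x1_5 = 275, y1_5 = 228, x1_6 = 243, y1_6 = 115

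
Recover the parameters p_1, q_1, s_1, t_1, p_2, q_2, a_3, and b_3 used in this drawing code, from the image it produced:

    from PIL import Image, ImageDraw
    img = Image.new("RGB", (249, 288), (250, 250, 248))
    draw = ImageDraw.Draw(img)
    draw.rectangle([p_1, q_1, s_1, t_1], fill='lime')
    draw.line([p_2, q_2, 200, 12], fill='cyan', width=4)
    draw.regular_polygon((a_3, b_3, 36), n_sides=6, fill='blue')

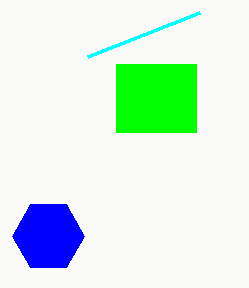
p_1 = 116
q_1 = 64
s_1 = 196
t_1 = 132
p_2 = 88
q_2 = 56
a_3 = 48
b_3 = 236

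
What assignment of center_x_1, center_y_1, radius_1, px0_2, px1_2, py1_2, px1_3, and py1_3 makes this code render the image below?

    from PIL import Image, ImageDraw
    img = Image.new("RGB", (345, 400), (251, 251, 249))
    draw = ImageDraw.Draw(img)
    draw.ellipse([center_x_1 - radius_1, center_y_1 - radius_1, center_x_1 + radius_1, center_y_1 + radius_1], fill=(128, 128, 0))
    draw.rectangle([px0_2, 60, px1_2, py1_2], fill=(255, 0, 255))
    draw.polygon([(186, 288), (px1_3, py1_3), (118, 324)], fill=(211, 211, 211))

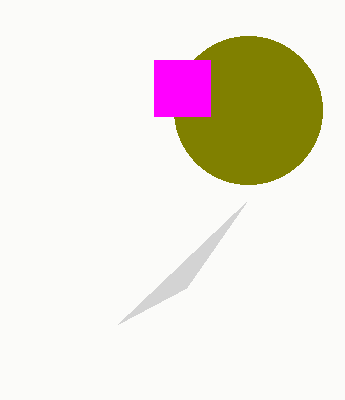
center_x_1 = 248
center_y_1 = 110
radius_1 = 74
px0_2 = 154
px1_2 = 210
py1_2 = 116
px1_3 = 246
py1_3 = 202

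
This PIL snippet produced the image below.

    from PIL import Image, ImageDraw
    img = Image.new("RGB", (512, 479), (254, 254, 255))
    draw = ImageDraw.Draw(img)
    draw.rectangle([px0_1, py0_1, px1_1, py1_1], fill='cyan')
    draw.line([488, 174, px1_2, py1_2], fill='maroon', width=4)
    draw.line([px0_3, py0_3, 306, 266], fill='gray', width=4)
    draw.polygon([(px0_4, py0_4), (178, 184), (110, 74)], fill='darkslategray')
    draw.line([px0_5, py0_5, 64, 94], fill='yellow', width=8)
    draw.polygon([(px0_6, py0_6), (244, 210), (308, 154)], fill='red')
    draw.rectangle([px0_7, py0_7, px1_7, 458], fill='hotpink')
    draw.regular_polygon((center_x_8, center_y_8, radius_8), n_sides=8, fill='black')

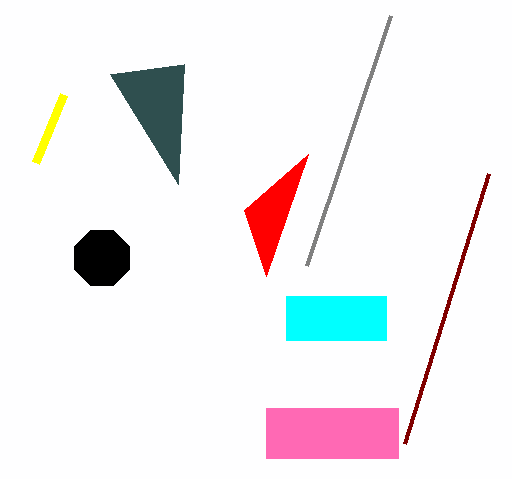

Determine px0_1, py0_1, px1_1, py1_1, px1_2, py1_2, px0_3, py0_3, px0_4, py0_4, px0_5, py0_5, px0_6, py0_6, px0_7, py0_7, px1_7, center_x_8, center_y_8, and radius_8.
px0_1 = 286
py0_1 = 296
px1_1 = 386
py1_1 = 340
px1_2 = 404
py1_2 = 444
px0_3 = 390
py0_3 = 16
px0_4 = 184
py0_4 = 64
px0_5 = 36
py0_5 = 162
px0_6 = 266
py0_6 = 276
px0_7 = 266
py0_7 = 408
px1_7 = 398
center_x_8 = 102
center_y_8 = 258
radius_8 = 30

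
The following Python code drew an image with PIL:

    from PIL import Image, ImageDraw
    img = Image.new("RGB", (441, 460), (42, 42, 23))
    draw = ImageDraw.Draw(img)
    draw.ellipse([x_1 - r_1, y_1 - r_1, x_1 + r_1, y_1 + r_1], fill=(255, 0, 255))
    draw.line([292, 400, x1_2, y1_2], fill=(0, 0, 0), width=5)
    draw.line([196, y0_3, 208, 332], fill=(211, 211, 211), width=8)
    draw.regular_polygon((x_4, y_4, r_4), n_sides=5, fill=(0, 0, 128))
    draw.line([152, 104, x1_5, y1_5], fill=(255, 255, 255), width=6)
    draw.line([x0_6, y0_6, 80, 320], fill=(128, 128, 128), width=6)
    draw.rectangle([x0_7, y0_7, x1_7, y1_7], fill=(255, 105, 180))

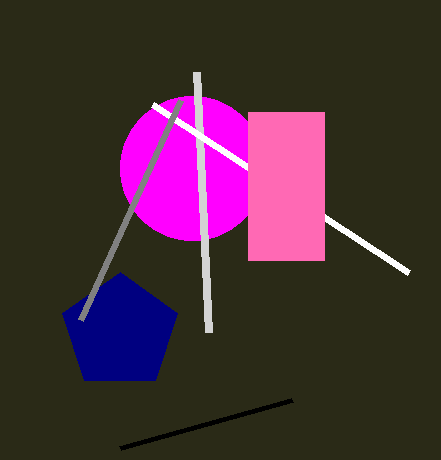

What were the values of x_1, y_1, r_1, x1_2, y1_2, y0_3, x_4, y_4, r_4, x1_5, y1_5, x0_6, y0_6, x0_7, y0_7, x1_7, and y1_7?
x_1 = 192, y_1 = 168, r_1 = 72, x1_2 = 120, y1_2 = 448, y0_3 = 72, x_4 = 120, y_4 = 332, r_4 = 60, x1_5 = 408, y1_5 = 272, x0_6 = 180, y0_6 = 100, x0_7 = 248, y0_7 = 112, x1_7 = 324, y1_7 = 260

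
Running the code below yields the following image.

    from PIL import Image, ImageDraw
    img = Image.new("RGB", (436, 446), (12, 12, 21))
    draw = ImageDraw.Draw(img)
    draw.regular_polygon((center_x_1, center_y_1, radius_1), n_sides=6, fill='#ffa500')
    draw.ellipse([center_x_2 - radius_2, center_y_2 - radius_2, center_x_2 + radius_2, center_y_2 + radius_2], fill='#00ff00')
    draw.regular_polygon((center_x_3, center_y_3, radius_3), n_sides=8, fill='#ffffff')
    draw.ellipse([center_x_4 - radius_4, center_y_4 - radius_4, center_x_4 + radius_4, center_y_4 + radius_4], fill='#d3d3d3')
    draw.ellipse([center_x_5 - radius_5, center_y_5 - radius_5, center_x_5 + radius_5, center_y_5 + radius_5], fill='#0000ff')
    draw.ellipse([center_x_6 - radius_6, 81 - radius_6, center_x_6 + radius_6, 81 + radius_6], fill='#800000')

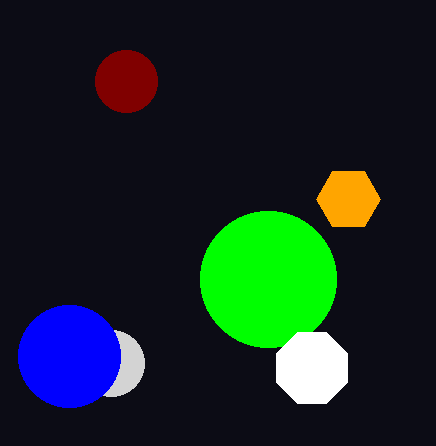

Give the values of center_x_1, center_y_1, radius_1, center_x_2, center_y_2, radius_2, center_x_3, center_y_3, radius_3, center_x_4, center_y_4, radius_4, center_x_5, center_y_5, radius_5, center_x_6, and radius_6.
center_x_1 = 348
center_y_1 = 199
radius_1 = 32
center_x_2 = 268
center_y_2 = 279
radius_2 = 68
center_x_3 = 312
center_y_3 = 368
radius_3 = 38
center_x_4 = 111
center_y_4 = 363
radius_4 = 33
center_x_5 = 69
center_y_5 = 356
radius_5 = 51
center_x_6 = 126
radius_6 = 31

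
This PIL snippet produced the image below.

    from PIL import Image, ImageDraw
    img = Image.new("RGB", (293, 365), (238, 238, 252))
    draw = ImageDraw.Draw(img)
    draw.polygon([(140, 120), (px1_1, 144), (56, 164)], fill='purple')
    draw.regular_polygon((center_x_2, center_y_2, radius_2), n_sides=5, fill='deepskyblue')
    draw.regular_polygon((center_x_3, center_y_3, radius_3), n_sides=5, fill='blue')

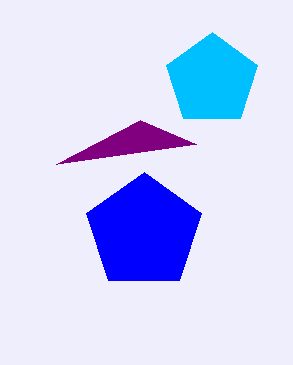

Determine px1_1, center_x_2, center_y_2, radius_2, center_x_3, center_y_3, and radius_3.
px1_1 = 196
center_x_2 = 212
center_y_2 = 80
radius_2 = 48
center_x_3 = 144
center_y_3 = 232
radius_3 = 60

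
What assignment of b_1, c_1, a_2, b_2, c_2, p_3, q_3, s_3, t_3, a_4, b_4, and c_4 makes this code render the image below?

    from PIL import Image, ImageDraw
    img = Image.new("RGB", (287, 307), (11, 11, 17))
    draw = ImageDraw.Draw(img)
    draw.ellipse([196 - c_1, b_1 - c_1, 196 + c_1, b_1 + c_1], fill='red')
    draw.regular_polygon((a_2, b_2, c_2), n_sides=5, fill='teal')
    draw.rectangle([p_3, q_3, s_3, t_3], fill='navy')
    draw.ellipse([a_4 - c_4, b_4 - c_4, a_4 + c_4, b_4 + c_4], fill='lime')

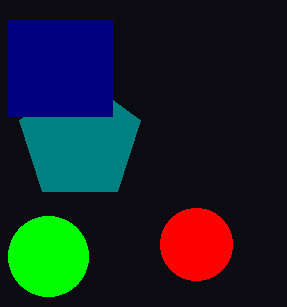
b_1 = 244
c_1 = 36
a_2 = 80
b_2 = 140
c_2 = 64
p_3 = 8
q_3 = 20
s_3 = 112
t_3 = 116
a_4 = 48
b_4 = 256
c_4 = 40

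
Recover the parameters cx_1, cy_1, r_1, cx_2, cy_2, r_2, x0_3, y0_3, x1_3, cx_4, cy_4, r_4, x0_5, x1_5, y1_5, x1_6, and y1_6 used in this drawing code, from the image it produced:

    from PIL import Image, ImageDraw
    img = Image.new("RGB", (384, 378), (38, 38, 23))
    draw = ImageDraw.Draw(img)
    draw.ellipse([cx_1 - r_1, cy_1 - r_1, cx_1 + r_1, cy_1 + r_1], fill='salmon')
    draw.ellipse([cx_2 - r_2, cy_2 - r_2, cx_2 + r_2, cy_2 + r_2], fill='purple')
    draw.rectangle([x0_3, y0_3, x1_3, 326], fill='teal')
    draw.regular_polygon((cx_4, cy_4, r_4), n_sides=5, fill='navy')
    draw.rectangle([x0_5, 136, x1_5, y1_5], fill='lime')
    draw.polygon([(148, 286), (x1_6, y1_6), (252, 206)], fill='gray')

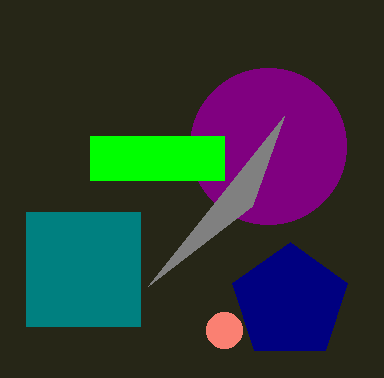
cx_1 = 224
cy_1 = 330
r_1 = 18
cx_2 = 268
cy_2 = 146
r_2 = 78
x0_3 = 26
y0_3 = 212
x1_3 = 140
cx_4 = 290
cy_4 = 302
r_4 = 60
x0_5 = 90
x1_5 = 224
y1_5 = 180
x1_6 = 284
y1_6 = 116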